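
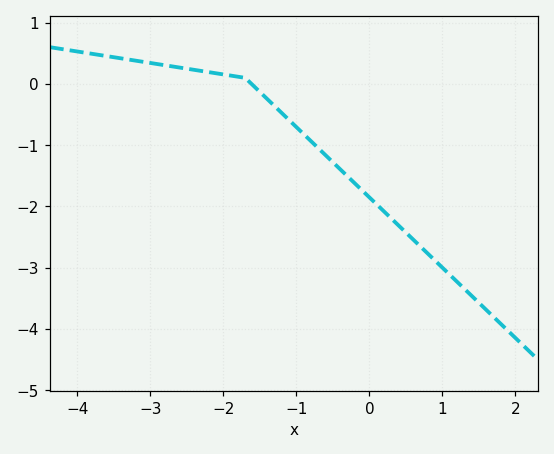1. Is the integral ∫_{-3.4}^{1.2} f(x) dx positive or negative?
negative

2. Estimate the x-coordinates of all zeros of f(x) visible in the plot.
-1.6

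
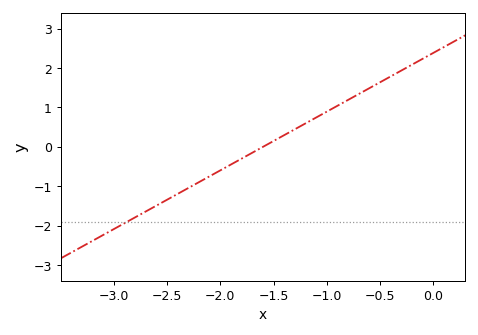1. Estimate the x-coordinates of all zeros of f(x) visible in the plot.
-1.6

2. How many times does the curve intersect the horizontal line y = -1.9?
1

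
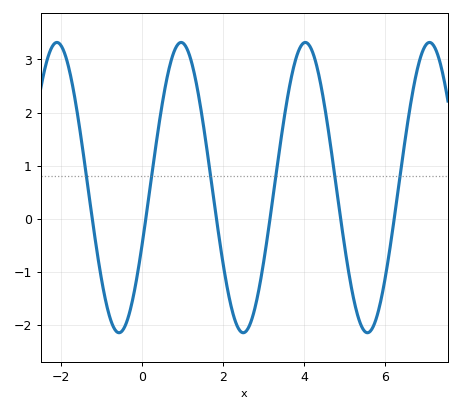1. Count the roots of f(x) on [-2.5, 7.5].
6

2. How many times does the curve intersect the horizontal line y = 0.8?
6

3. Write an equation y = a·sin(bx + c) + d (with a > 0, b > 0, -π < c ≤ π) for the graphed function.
y = 2.73sin(2.05x - 0.4) + 0.59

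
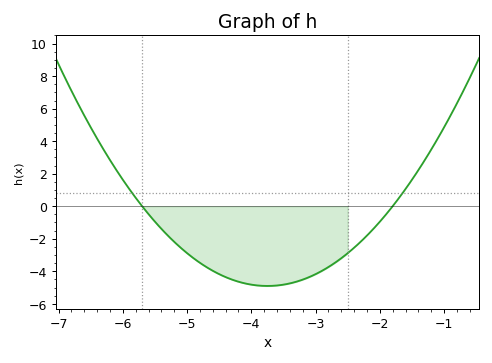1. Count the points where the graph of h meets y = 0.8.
2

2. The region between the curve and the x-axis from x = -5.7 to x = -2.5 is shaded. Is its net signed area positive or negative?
negative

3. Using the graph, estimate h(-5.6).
-0.4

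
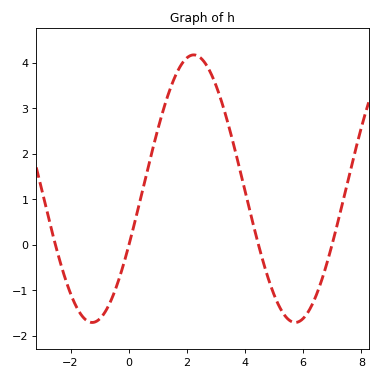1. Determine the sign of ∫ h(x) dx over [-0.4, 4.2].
positive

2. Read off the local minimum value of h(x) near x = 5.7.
-1.7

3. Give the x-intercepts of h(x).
-2.6, 0, 4.4, 7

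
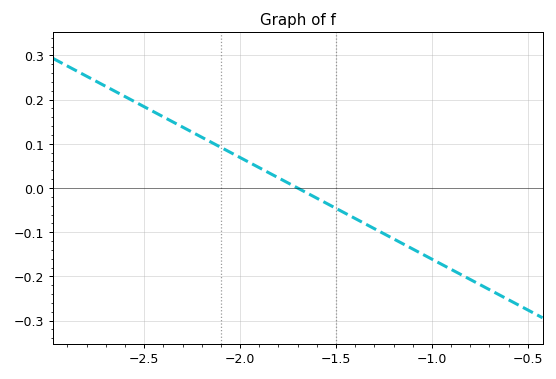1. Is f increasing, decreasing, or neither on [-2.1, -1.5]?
decreasing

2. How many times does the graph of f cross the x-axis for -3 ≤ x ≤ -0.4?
1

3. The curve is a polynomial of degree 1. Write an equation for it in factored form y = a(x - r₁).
y = -0.23(x + 1.7)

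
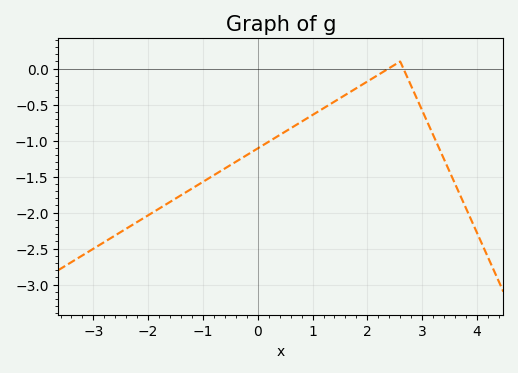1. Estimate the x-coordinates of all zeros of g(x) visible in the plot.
2.4, 2.6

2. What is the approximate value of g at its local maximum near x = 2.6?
0.1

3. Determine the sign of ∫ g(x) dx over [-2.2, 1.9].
negative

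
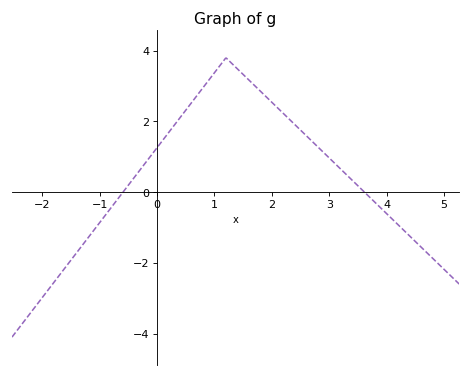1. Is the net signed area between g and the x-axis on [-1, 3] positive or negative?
positive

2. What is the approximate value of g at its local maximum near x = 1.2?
3.8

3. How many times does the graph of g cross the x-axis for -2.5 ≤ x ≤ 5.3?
2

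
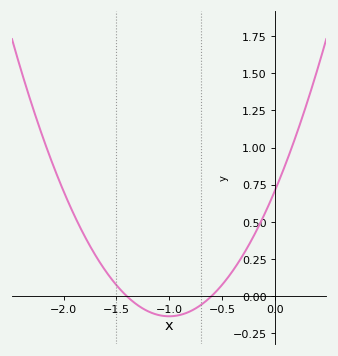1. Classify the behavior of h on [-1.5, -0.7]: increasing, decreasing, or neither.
neither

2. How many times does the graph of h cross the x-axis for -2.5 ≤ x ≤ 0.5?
2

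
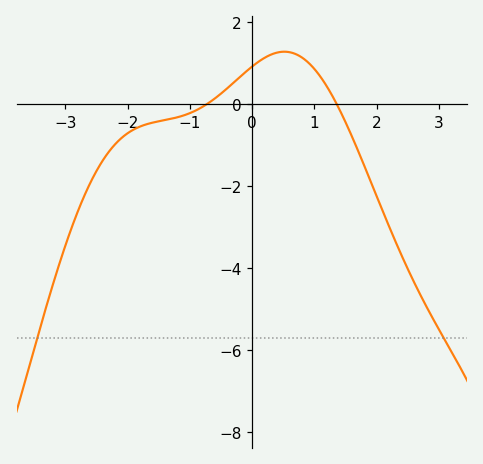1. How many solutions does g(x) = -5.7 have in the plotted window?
2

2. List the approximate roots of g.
-0.733, 1.36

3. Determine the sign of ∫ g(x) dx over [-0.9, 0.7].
positive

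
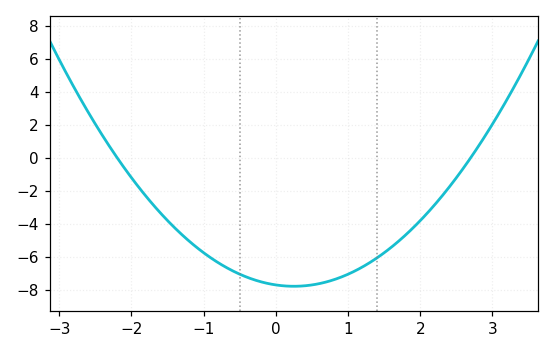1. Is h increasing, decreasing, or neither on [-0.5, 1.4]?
neither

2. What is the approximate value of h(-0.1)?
-7.64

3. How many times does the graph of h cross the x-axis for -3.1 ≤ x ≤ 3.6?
2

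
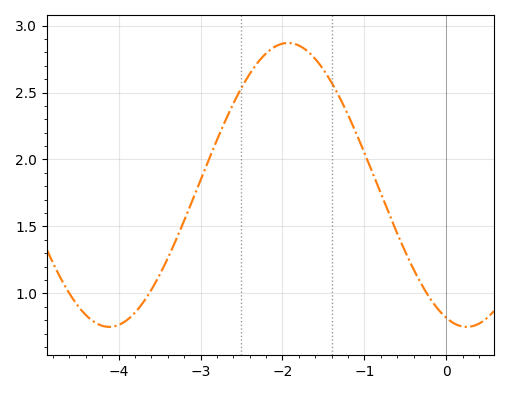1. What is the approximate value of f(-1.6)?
2.75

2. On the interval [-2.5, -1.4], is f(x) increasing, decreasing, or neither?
neither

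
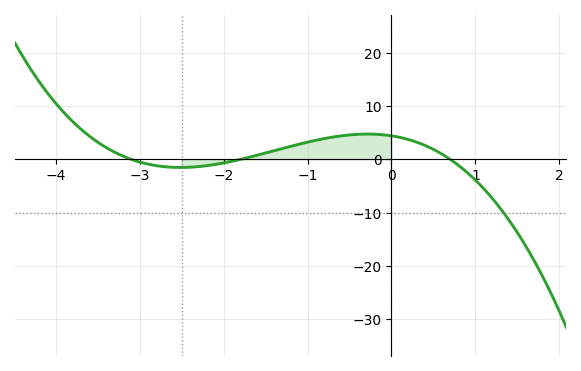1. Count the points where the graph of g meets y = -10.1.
1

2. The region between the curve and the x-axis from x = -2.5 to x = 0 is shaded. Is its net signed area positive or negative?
positive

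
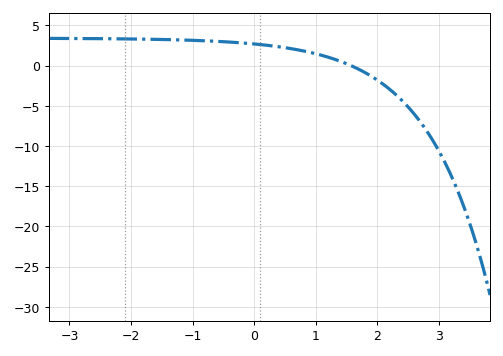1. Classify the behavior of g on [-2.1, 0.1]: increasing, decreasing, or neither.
decreasing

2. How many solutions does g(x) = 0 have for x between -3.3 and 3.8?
1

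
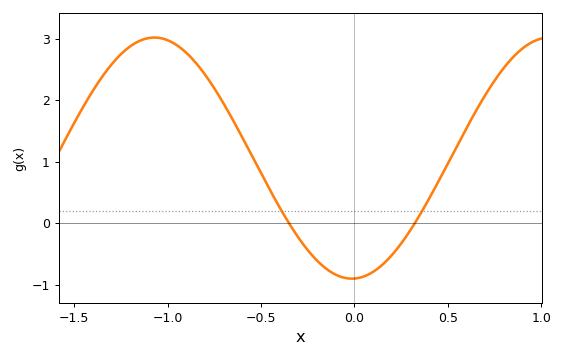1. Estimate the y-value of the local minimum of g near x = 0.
-0.9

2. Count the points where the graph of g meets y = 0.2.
2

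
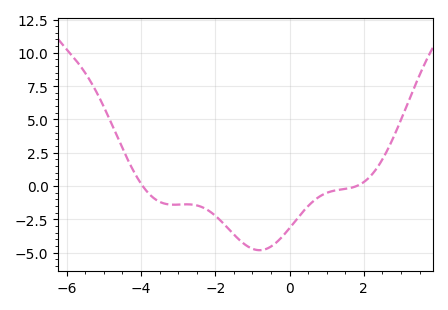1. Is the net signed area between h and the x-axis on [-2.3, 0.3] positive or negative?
negative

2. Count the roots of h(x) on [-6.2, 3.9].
2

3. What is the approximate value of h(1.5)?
-0.2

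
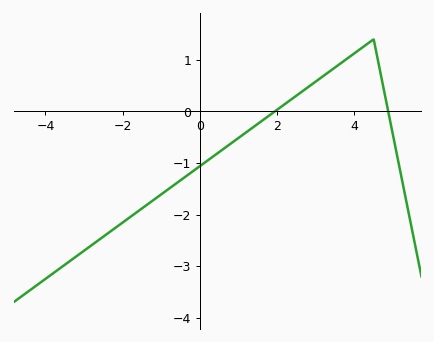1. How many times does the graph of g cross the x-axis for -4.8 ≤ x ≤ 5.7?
2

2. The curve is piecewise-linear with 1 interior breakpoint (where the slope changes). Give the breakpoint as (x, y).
(4.5, 1.4)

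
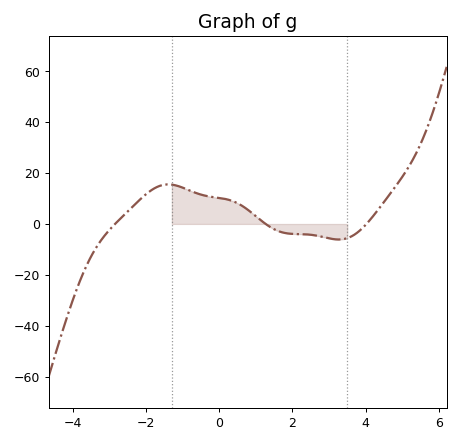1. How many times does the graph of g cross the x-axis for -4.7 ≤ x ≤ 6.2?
3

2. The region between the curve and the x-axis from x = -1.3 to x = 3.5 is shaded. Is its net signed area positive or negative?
positive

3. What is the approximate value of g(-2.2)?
10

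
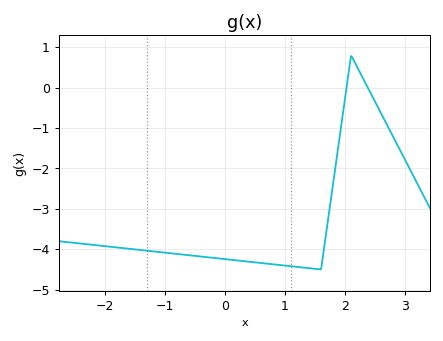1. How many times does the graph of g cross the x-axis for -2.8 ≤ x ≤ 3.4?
2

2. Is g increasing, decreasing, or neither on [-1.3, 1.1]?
decreasing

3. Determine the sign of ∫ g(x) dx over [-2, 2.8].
negative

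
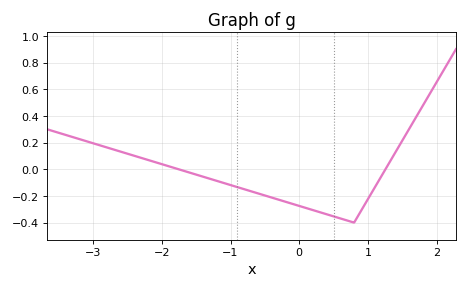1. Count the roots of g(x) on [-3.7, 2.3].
2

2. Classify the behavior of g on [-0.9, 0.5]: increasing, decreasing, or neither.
decreasing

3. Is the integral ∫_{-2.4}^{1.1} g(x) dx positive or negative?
negative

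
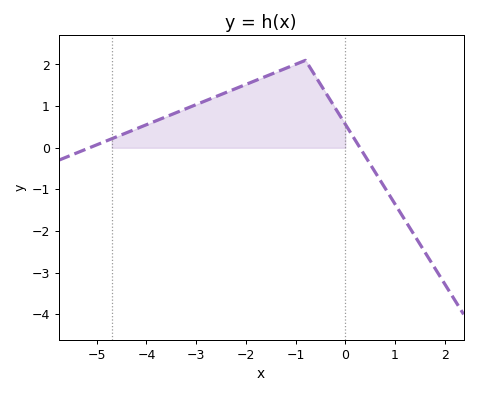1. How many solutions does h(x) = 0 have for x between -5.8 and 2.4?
2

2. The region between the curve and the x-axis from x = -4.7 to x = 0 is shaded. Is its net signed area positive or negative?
positive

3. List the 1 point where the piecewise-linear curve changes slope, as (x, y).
(-0.8, 2.1)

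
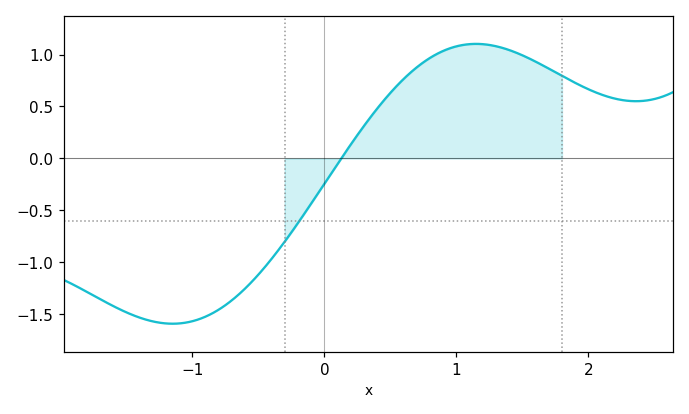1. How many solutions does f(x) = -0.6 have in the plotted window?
1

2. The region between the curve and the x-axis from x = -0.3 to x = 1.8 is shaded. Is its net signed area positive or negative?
positive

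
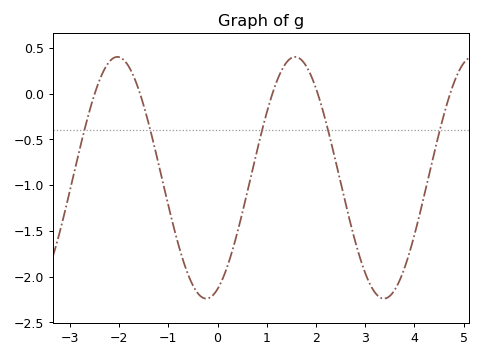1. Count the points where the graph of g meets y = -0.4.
5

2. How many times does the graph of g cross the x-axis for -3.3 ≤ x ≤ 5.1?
5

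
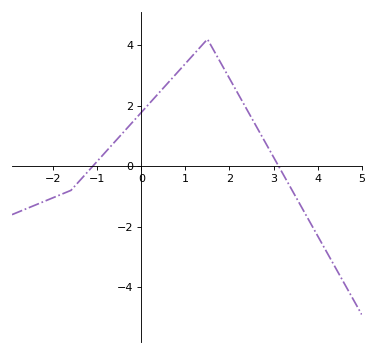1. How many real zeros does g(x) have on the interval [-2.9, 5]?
2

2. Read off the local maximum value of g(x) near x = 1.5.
4.2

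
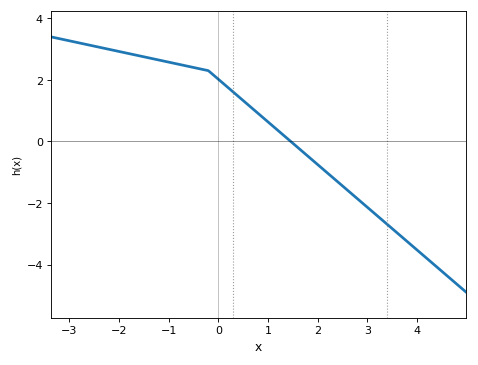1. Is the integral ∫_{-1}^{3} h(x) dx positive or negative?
positive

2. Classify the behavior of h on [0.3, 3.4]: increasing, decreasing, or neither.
decreasing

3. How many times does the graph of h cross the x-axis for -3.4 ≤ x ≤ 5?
1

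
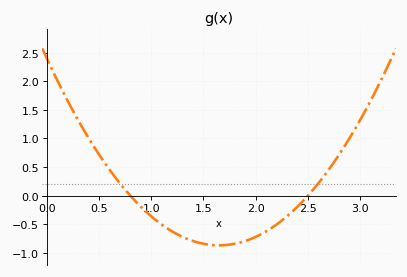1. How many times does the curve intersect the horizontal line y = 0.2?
2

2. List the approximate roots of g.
0.8, 2.5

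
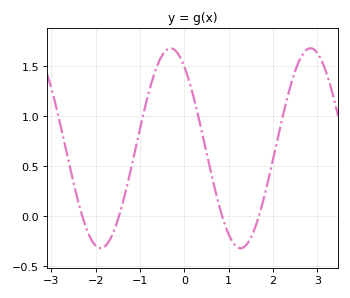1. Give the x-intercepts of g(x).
-2.3, -1.48, 0.854, 1.68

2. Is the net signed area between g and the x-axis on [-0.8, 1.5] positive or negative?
positive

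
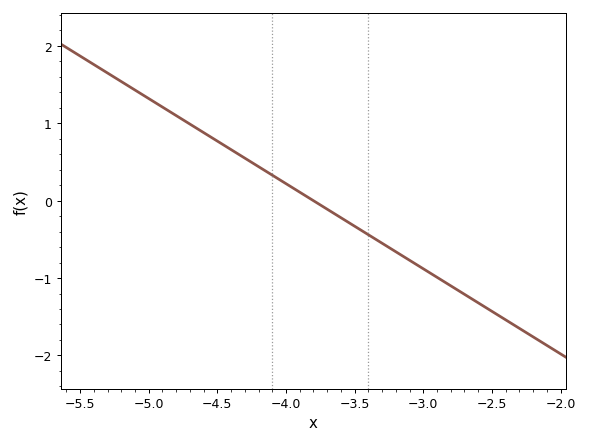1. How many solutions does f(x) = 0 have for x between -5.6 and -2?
1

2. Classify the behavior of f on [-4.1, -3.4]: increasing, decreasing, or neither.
decreasing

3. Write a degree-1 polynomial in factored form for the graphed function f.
y = -1.1(x + 3.8)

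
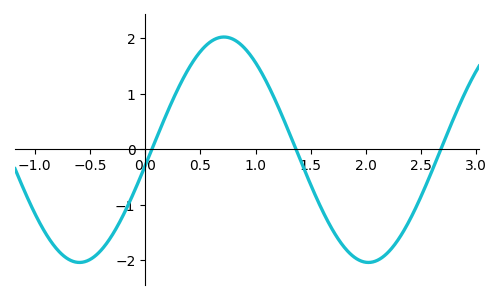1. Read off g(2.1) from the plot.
-2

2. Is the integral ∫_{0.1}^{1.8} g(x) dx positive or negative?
positive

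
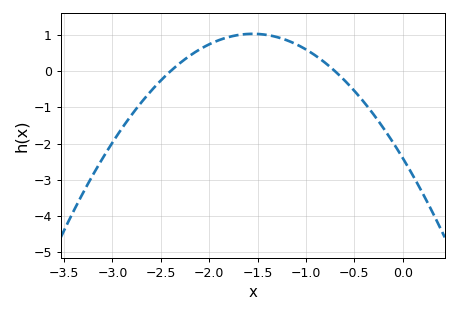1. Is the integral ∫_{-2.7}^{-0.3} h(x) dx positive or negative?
positive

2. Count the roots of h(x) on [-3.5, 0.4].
2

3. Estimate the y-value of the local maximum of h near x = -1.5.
1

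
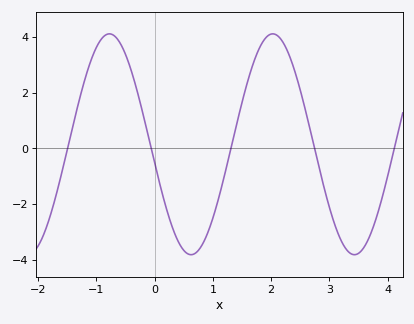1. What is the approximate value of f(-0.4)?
2.78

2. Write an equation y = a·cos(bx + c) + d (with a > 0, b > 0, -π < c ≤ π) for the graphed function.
y = 3.96cos(2.24x + 1.74) + 0.15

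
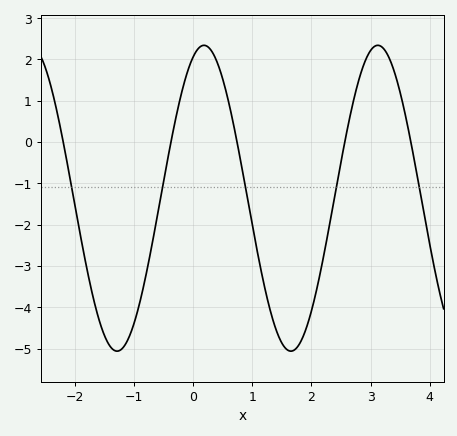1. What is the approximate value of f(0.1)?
2.3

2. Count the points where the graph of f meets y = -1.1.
5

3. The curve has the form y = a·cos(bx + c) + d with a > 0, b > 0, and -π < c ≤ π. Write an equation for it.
y = 3.7cos(2.1x - 0.4) - 1.36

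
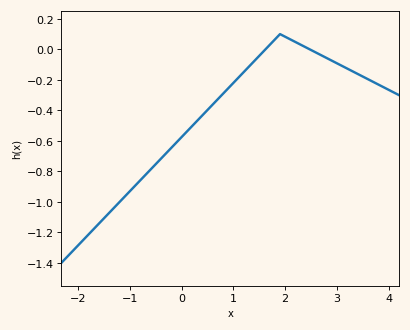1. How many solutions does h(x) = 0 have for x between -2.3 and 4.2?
2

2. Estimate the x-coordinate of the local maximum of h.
1.9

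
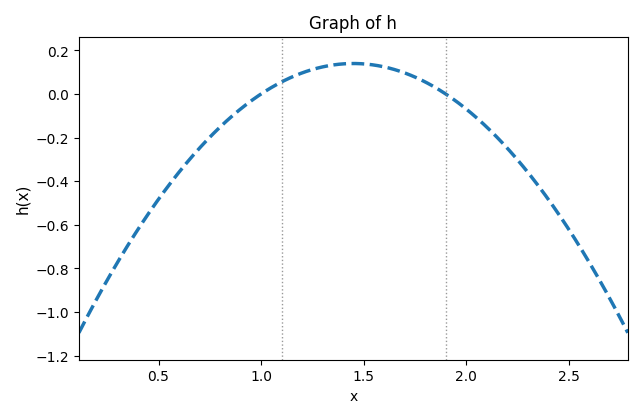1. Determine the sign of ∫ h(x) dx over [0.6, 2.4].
negative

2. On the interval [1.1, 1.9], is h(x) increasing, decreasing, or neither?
neither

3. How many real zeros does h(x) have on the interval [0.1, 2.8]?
2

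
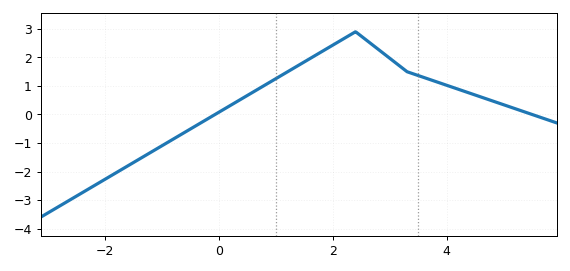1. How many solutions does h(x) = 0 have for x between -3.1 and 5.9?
2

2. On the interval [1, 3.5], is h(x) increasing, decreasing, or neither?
neither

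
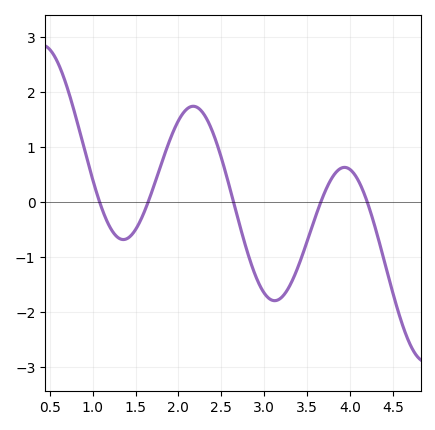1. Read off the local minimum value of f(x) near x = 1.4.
-0.7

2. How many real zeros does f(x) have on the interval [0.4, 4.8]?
5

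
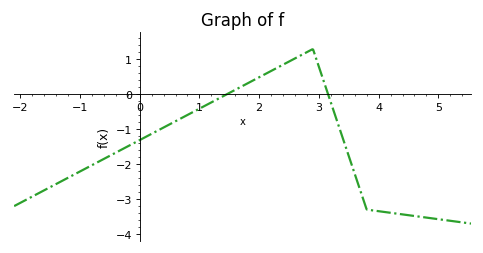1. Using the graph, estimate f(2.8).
1.2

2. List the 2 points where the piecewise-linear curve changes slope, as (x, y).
(2.9, 1.3); (3.8, -3.3)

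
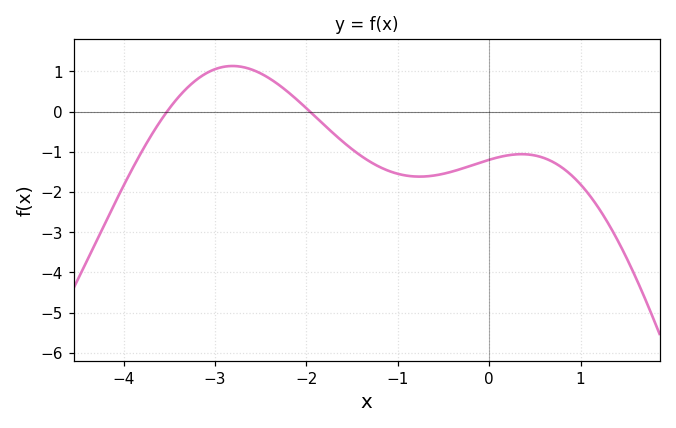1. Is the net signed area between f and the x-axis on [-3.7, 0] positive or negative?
negative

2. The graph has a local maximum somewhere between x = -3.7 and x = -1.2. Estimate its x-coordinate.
-2.81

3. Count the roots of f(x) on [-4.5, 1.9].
2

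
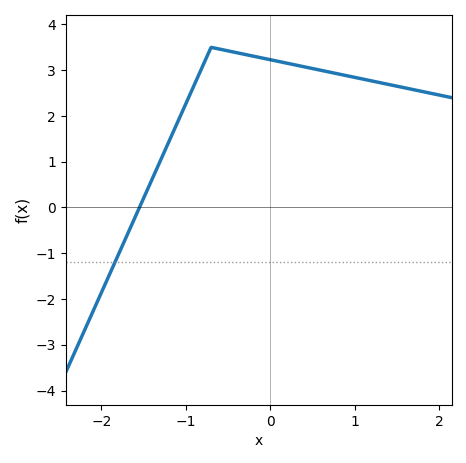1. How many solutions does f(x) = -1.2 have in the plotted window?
1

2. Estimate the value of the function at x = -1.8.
-1.04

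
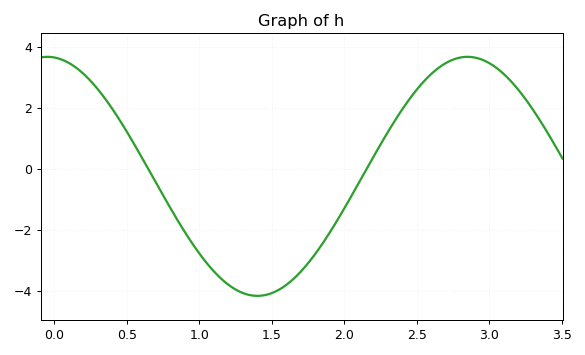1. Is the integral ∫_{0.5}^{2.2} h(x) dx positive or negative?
negative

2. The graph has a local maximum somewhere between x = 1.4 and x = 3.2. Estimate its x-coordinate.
2.85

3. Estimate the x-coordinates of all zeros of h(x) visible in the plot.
0.65, 2.15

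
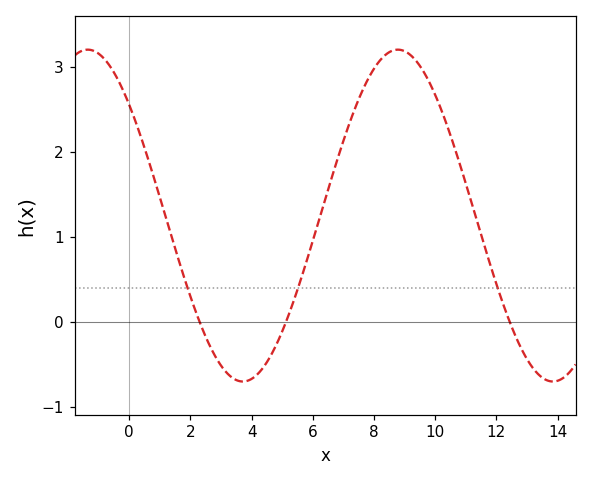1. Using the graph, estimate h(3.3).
-0.636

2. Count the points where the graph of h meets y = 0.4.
3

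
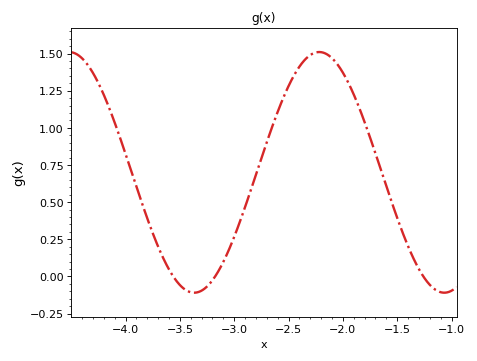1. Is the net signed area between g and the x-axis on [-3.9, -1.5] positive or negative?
positive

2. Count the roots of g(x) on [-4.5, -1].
3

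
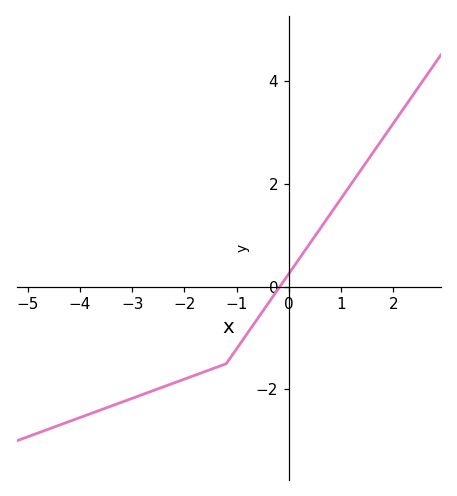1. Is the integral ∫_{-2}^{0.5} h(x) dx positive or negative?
negative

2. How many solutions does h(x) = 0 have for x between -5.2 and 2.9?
1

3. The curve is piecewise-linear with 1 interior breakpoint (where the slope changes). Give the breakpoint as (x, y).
(-1.2, -1.5)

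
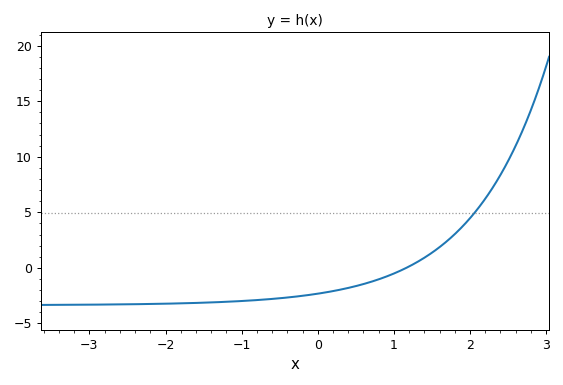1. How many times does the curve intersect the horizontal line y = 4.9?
1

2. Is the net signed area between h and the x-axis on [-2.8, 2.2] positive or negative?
negative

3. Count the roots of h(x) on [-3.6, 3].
1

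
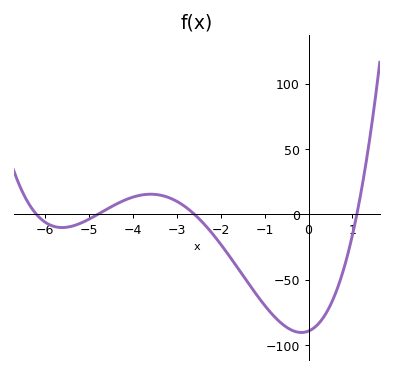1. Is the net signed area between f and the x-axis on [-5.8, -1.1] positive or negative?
negative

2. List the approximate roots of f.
-6.2, -4.8, -2.6, 1.1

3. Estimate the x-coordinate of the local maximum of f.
-3.6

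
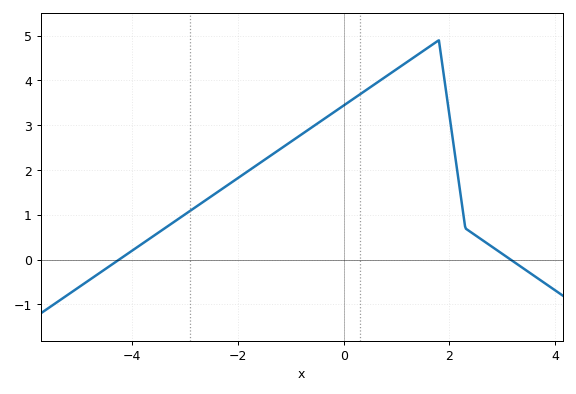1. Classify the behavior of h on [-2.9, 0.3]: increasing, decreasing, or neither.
increasing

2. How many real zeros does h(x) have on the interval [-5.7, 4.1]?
2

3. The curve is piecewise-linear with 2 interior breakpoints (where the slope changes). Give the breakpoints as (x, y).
(1.8, 4.9); (2.3, 0.7)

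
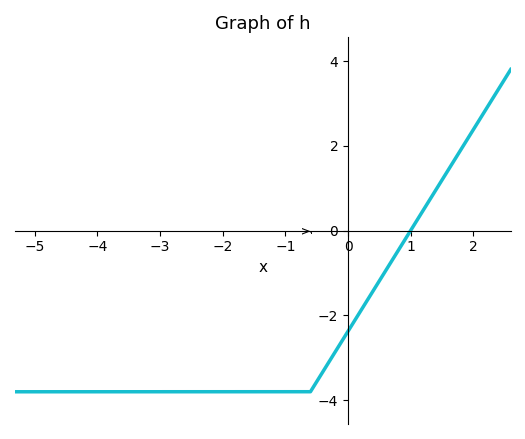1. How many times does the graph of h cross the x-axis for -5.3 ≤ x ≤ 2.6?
1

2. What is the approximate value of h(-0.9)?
-3.8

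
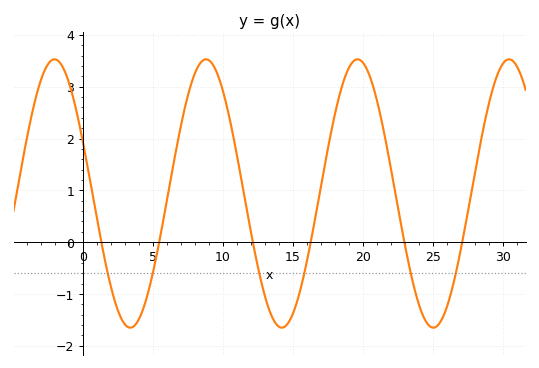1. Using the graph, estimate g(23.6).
-0.8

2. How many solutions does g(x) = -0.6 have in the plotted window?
6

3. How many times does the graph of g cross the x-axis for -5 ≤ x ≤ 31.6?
6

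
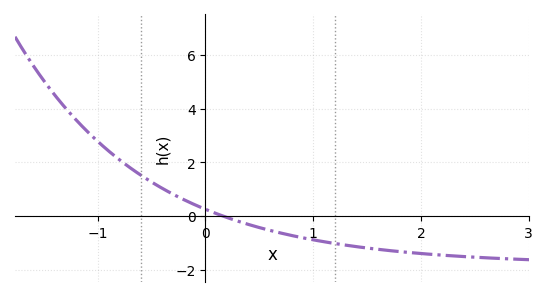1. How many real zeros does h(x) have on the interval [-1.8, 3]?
1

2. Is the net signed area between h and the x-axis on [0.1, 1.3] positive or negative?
negative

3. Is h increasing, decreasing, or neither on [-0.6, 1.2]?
decreasing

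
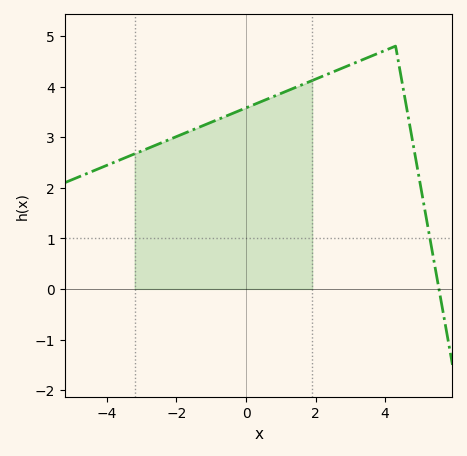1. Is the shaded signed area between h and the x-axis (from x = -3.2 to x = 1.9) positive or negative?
positive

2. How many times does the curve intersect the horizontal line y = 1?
1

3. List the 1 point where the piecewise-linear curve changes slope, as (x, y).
(4.3, 4.8)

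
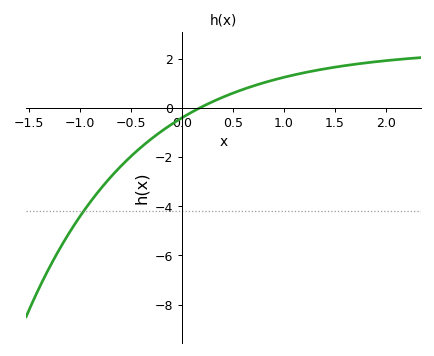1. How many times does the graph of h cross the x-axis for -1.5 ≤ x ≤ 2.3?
1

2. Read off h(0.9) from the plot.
1.2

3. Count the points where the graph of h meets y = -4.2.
1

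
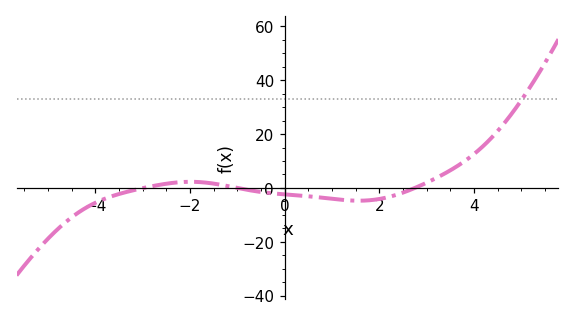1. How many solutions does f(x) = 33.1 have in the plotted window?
1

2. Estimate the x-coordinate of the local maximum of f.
-2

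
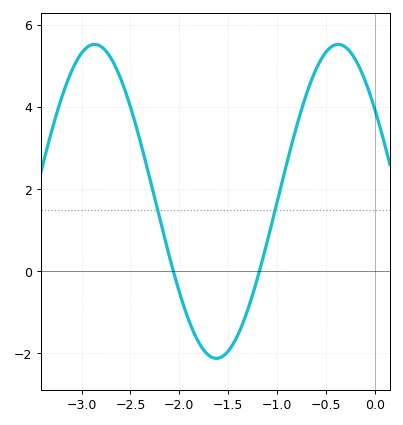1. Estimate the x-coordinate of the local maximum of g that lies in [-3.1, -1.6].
-2.87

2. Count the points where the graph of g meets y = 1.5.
2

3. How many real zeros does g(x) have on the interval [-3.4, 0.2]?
2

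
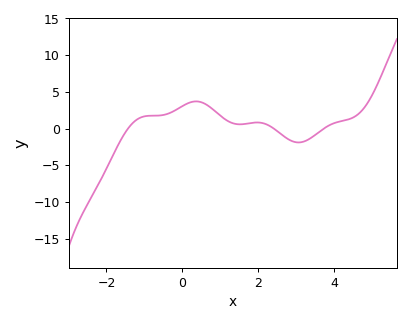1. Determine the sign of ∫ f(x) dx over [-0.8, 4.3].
positive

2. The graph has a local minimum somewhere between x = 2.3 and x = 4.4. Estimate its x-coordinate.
3.06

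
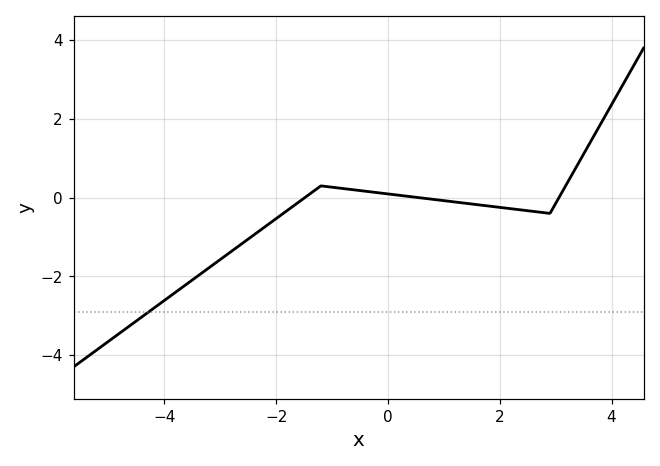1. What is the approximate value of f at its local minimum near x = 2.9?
-0.4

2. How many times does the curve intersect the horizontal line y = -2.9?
1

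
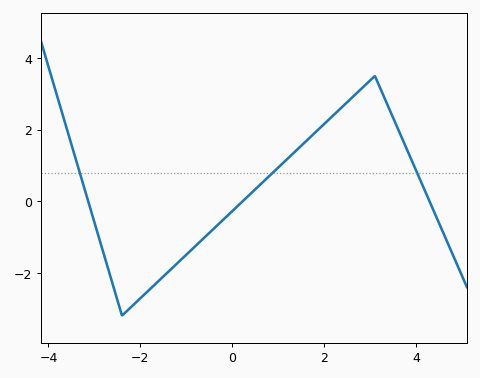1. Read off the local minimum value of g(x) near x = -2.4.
-3.2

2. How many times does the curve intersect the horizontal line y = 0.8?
3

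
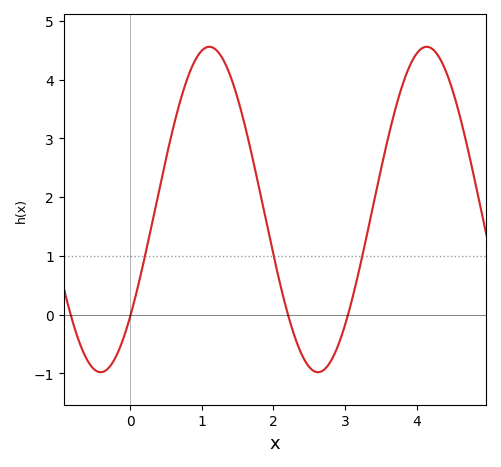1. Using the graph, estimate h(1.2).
4.51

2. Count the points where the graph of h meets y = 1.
3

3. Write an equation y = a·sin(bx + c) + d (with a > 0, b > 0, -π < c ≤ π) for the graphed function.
y = 2.77sin(2.07x - 0.72) + 1.79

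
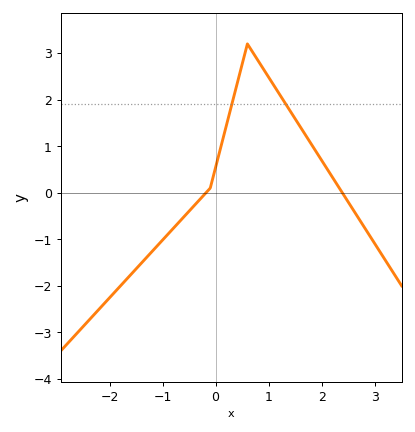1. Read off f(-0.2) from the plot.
0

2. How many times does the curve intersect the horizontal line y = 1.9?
2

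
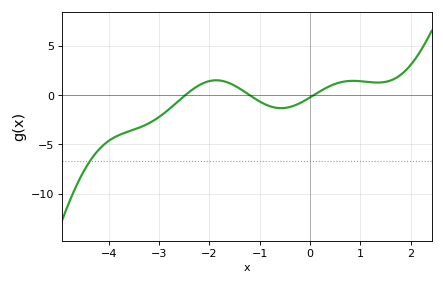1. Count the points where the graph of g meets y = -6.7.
1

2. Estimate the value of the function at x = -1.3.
0.5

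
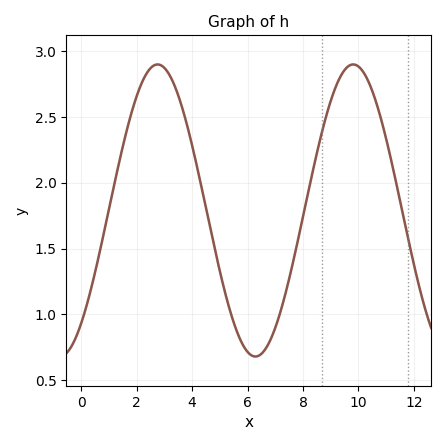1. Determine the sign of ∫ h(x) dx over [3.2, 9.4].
positive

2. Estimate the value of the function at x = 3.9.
2.37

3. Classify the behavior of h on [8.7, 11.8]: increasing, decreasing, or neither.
neither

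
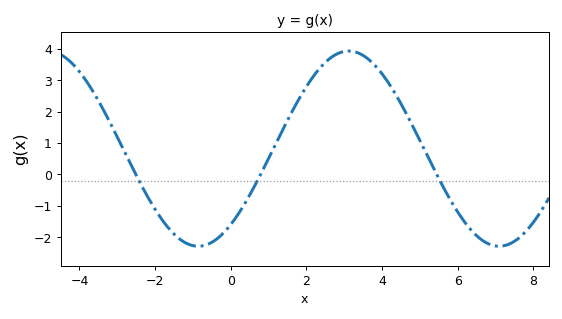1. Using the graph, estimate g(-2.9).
0.943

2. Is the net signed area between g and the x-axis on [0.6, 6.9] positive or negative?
positive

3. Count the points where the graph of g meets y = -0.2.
3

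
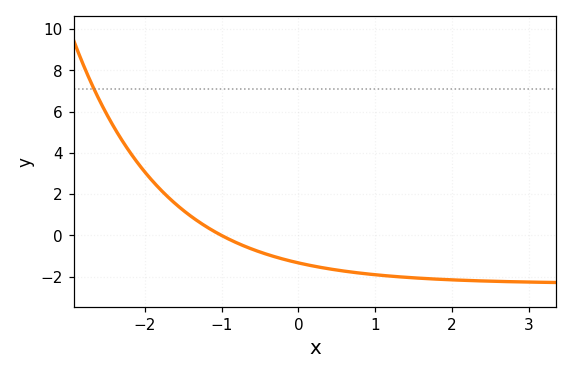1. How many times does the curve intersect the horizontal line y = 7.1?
1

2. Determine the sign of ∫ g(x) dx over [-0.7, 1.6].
negative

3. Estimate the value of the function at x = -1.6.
1.53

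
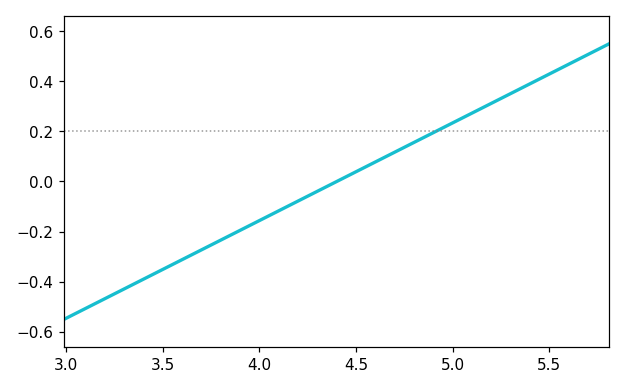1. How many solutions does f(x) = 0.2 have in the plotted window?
1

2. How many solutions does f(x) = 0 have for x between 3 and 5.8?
1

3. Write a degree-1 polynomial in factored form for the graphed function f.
y = 0.39(x - 4.4)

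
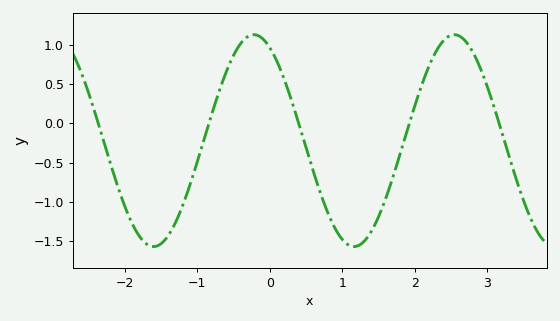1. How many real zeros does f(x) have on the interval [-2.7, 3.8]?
5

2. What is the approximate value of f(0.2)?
0.55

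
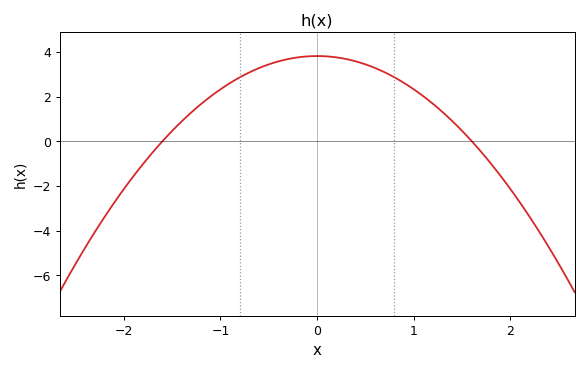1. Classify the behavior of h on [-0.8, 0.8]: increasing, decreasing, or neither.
neither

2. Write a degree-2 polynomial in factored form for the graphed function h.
y = -1.49(x + 1.6)(x - 1.6)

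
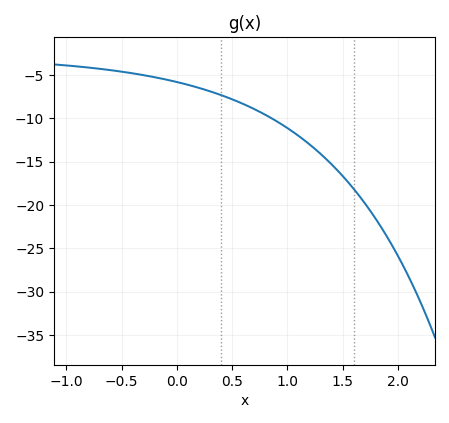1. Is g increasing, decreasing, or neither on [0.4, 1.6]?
decreasing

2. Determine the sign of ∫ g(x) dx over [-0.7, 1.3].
negative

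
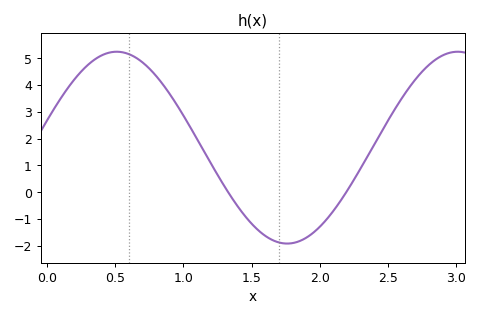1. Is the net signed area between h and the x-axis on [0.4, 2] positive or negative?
positive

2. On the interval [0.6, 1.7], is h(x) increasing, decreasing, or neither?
decreasing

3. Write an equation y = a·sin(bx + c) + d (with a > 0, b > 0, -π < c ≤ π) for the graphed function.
y = 3.58sin(2.51x + 0.29) + 1.66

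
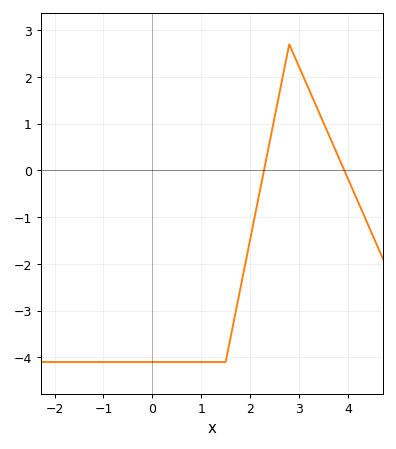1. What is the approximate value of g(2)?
-1.5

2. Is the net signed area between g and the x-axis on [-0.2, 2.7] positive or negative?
negative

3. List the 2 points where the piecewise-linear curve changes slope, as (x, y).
(1.5, -4.1); (2.8, 2.7)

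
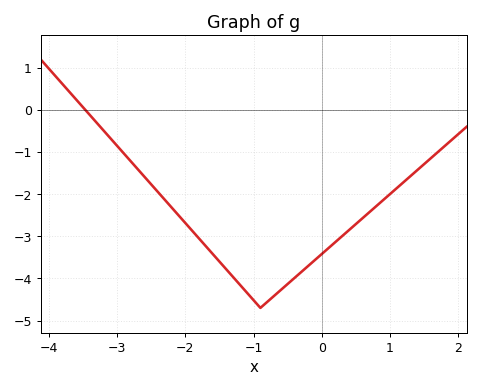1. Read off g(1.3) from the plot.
-1.57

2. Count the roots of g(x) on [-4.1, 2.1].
1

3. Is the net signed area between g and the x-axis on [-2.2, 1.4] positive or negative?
negative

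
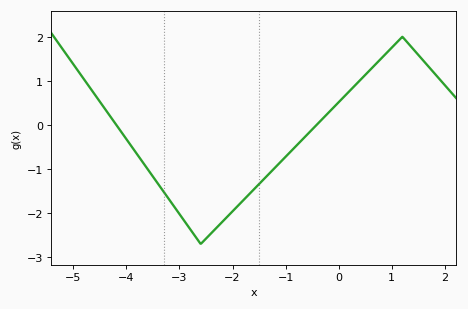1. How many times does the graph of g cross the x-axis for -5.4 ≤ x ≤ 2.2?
2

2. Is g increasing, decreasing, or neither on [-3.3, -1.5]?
neither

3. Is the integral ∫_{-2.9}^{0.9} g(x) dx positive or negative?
negative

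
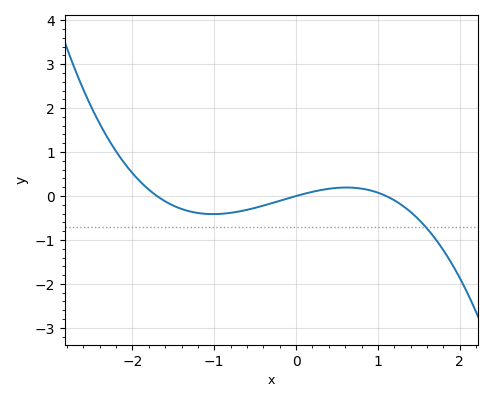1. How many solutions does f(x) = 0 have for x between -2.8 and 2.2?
3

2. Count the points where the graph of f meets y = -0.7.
1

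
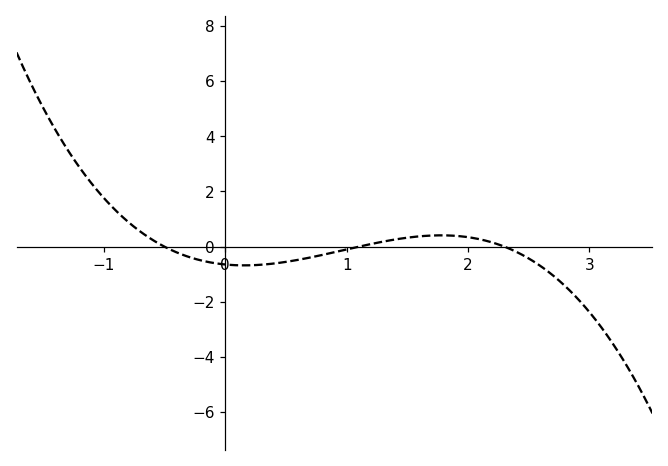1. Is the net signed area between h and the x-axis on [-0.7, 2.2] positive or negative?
negative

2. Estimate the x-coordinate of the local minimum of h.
0.2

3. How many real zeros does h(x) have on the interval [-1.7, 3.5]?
3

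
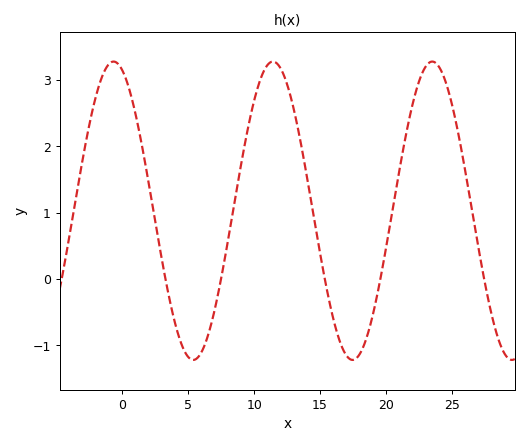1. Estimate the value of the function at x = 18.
-1.13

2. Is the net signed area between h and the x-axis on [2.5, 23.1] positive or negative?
positive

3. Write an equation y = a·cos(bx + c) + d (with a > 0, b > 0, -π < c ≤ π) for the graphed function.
y = 2.25cos(0.52x + 0.342) + 1.03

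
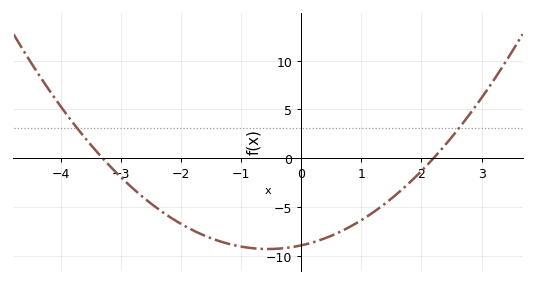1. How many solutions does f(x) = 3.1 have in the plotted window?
2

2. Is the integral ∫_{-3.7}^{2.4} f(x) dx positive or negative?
negative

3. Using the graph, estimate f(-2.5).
-4.5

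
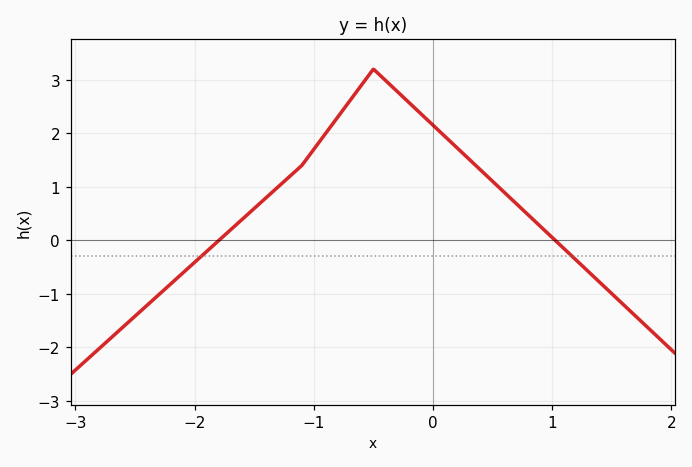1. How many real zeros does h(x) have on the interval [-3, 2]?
2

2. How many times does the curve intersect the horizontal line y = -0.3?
2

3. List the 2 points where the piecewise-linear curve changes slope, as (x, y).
(-1.1, 1.4); (-0.5, 3.2)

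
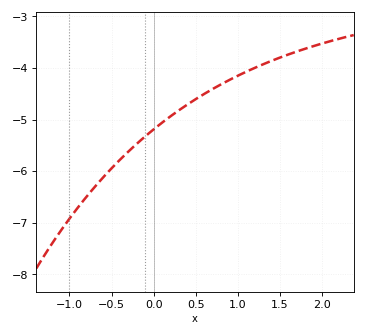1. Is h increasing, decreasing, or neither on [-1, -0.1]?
increasing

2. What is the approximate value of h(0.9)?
-4.2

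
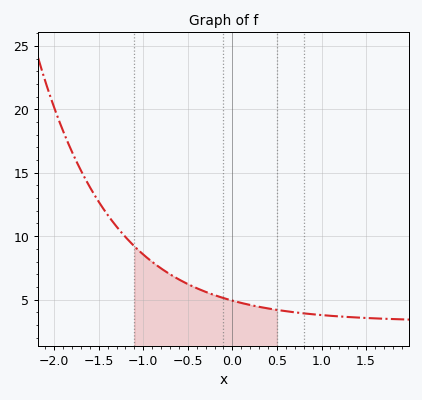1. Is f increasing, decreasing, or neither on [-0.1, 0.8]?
decreasing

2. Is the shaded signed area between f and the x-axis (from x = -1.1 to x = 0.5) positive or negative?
positive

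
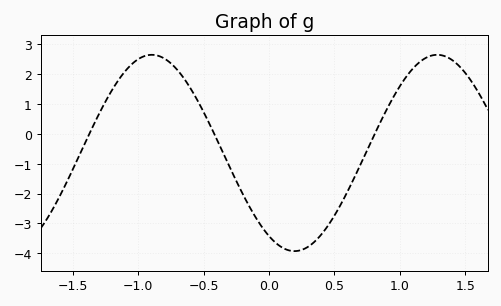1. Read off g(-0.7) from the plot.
2.1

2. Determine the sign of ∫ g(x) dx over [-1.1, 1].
negative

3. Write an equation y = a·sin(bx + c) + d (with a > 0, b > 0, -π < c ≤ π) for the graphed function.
y = 3.29sin(2.9x - 2.1) - 0.64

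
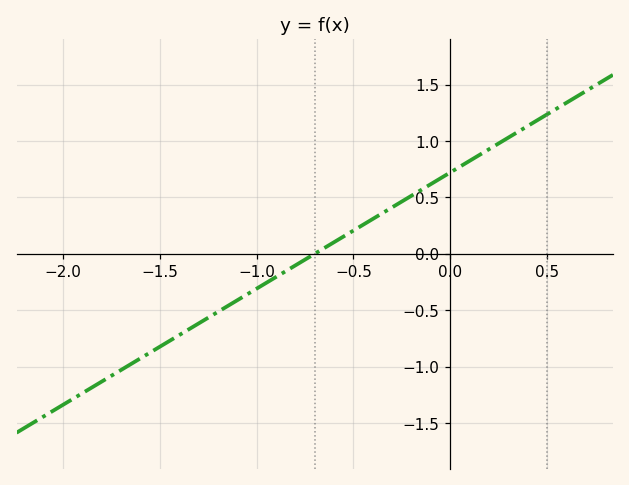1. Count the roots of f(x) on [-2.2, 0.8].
1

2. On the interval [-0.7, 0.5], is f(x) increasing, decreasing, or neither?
increasing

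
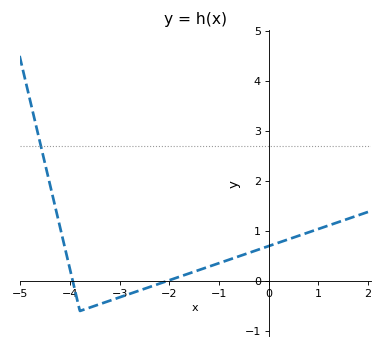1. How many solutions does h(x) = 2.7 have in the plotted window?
1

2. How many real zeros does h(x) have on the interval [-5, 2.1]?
2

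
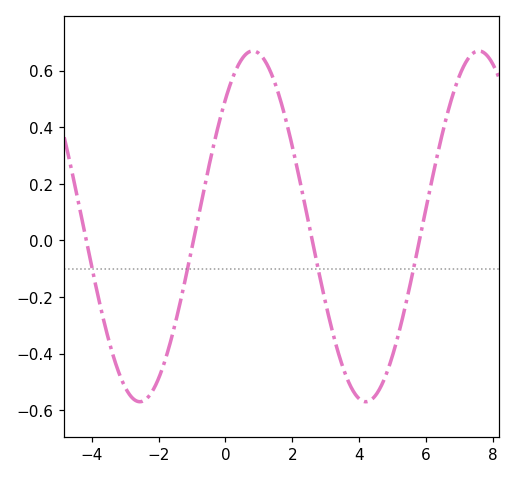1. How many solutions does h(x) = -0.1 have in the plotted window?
4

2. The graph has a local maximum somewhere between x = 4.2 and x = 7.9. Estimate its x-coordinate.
7.58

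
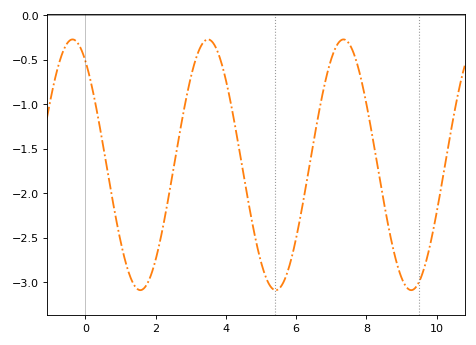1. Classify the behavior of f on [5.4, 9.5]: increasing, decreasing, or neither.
neither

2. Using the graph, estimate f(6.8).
-0.8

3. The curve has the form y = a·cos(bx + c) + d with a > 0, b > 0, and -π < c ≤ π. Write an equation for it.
y = 1.41cos(1.6x + 0.59) - 1.68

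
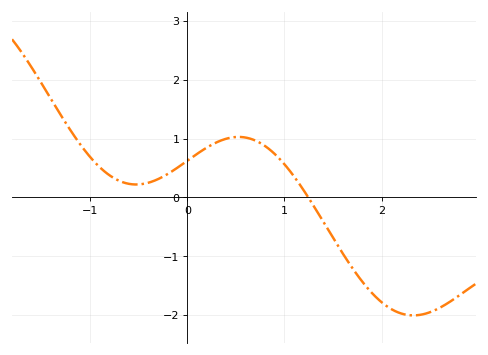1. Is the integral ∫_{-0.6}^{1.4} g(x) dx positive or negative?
positive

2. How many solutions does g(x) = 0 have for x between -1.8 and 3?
1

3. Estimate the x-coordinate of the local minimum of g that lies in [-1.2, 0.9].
-0.5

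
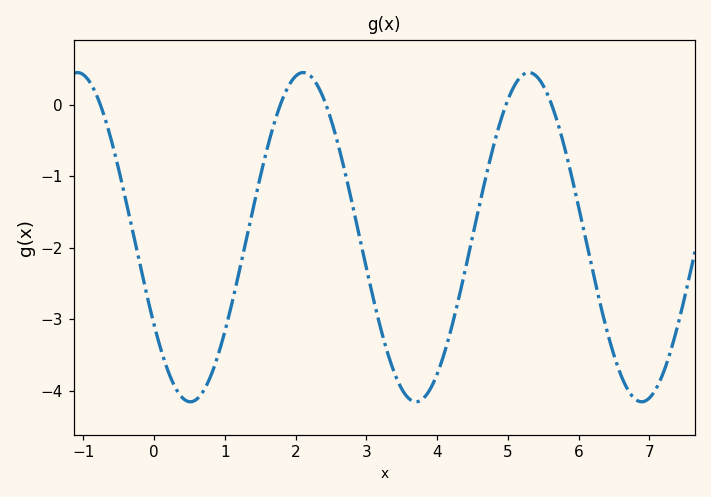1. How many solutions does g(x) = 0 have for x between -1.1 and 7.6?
5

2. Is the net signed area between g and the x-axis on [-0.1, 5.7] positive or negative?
negative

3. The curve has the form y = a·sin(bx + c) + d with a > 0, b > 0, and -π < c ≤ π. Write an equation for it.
y = 2.3sin(1.97x - 2.58) - 1.85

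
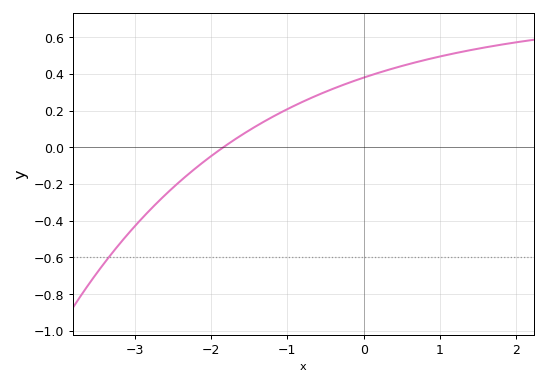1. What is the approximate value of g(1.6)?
0.54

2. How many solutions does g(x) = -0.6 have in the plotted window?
1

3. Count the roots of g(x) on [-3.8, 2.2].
1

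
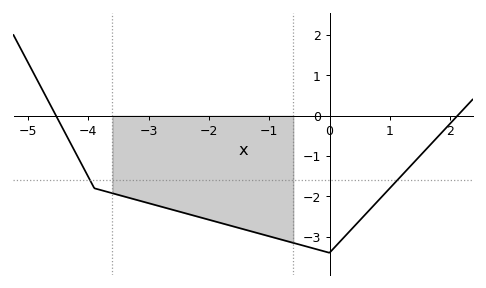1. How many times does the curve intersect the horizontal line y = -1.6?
2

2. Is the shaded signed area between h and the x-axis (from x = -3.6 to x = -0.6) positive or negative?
negative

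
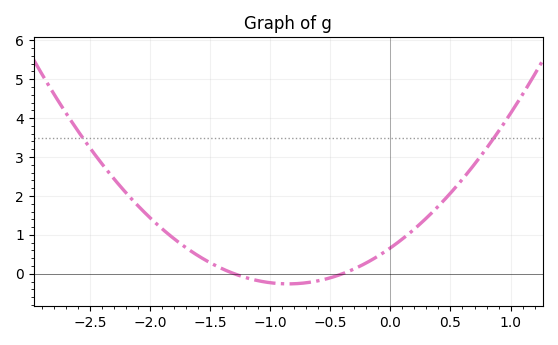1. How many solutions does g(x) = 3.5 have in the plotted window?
2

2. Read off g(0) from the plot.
0.666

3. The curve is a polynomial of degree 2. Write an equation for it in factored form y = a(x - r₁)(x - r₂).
y = 1.28(x + 1.3)(x + 0.4)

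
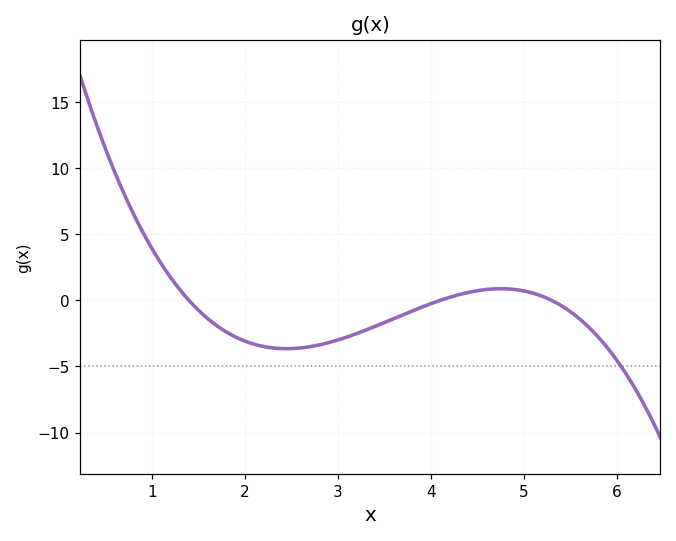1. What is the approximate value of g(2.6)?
-3.6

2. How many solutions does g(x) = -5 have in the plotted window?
1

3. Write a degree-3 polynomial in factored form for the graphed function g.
y = -0.74(x - 1.4)(x - 4.1)(x - 5.3)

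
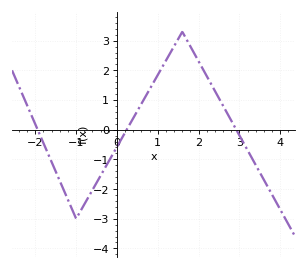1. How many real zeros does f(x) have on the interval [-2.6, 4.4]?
3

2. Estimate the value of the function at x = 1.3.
2.6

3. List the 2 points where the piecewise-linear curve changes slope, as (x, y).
(-1, -3); (1.6, 3.3)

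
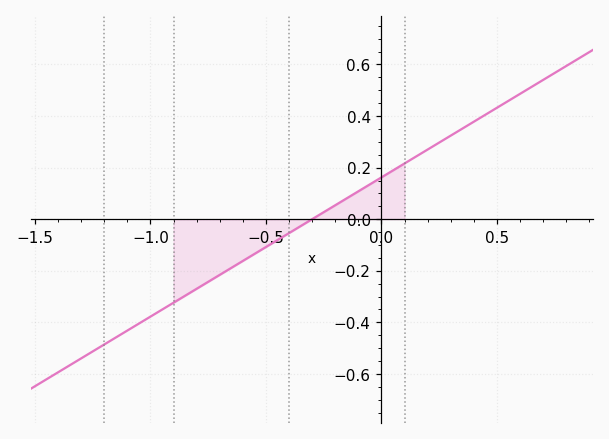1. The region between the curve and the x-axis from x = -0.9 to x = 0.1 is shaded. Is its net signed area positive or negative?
negative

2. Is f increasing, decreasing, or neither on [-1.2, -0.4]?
increasing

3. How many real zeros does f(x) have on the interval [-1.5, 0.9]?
1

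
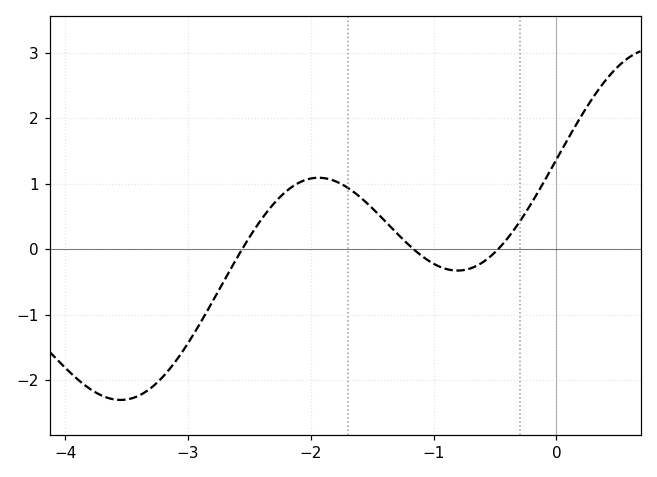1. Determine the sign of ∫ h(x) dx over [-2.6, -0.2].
positive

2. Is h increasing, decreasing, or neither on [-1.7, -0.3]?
neither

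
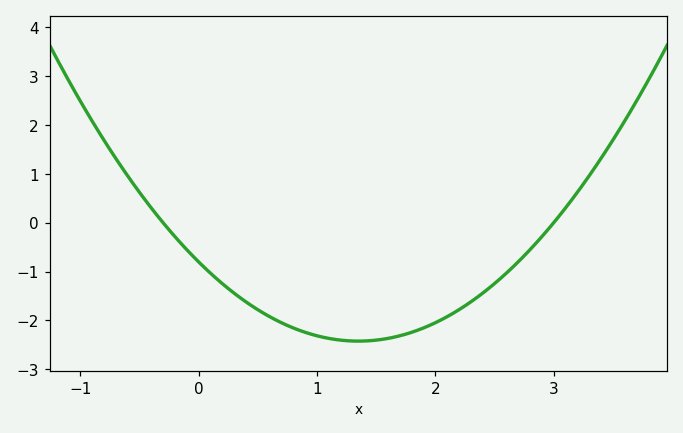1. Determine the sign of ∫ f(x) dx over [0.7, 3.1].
negative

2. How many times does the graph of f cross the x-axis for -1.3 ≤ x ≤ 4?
2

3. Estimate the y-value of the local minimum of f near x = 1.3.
-2.4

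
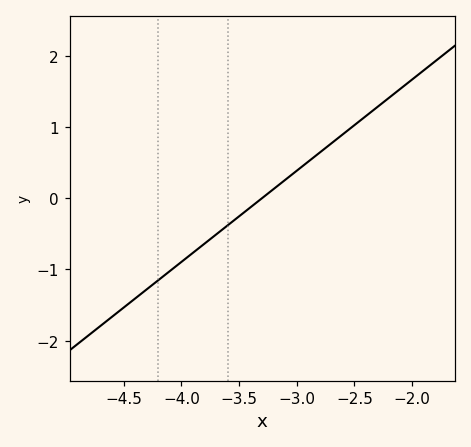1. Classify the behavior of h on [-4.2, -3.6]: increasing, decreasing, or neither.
increasing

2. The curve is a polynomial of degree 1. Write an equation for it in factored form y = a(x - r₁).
y = 1.28(x + 3.3)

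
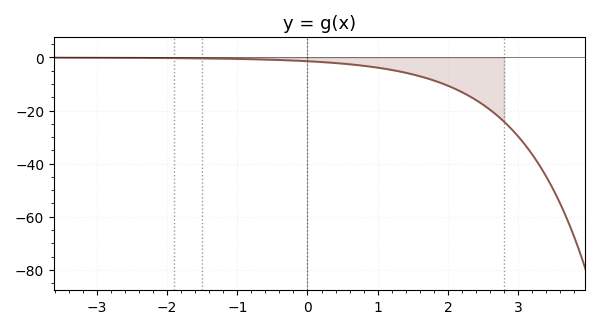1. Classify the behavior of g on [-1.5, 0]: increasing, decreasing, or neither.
decreasing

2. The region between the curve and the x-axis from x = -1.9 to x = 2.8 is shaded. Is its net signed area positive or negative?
negative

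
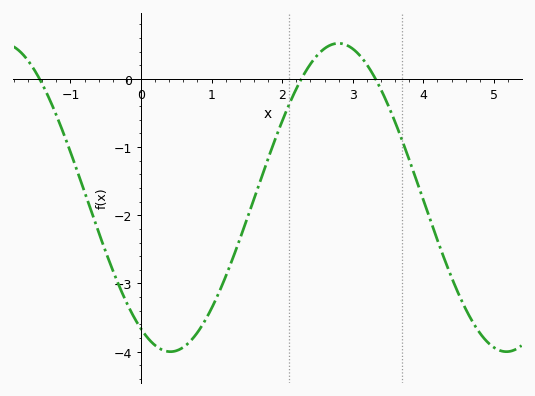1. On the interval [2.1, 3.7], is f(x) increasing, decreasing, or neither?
neither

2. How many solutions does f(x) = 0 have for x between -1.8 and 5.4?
3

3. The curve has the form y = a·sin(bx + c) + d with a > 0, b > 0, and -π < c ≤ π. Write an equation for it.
y = 2.26sin(1.32x - 2.12) - 1.74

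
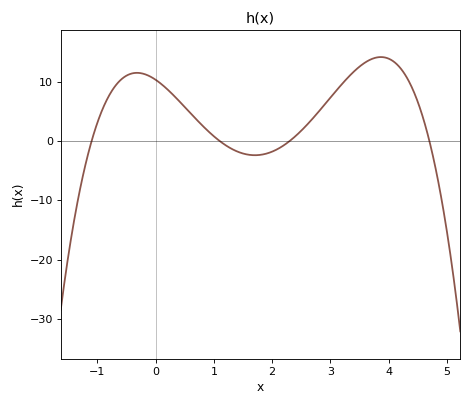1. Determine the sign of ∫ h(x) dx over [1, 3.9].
positive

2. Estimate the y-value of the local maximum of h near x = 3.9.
14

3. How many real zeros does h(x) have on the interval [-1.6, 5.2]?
4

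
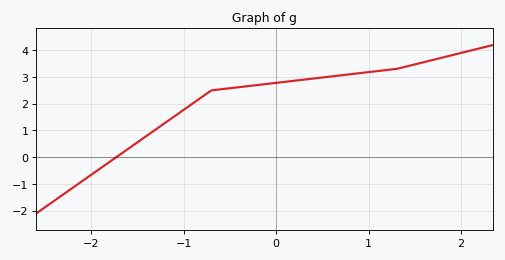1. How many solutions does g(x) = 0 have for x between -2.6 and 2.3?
1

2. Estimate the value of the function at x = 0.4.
2.94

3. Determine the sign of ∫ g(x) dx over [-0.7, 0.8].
positive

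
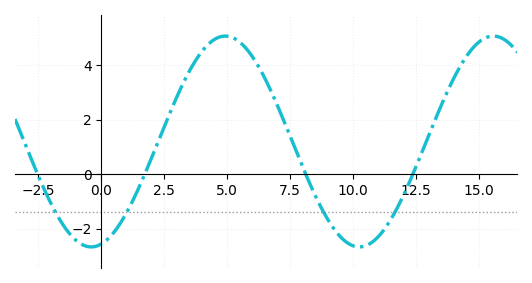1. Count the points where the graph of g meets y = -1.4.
4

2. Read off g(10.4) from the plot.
-2.6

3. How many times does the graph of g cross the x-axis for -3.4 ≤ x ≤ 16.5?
4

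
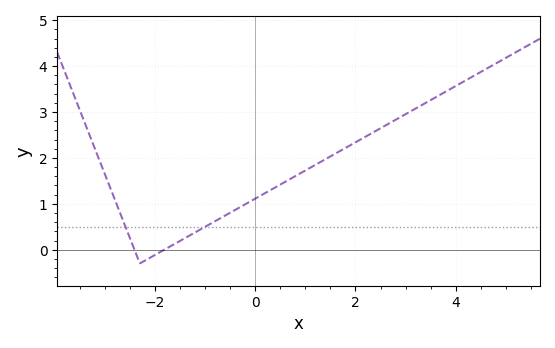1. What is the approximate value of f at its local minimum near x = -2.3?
-0.3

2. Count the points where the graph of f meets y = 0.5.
2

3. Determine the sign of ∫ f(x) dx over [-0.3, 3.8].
positive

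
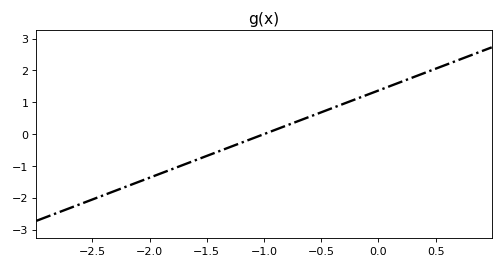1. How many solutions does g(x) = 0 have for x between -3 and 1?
1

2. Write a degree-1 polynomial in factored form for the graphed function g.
y = 1.37(x + 1)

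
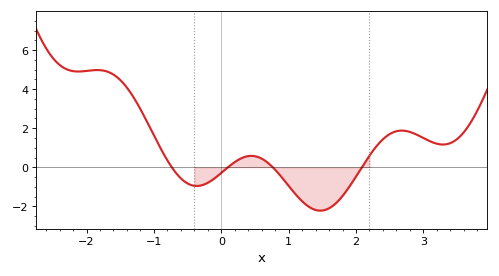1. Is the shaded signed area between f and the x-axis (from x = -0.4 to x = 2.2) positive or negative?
negative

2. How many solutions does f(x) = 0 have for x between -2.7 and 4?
4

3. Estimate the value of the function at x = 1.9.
-1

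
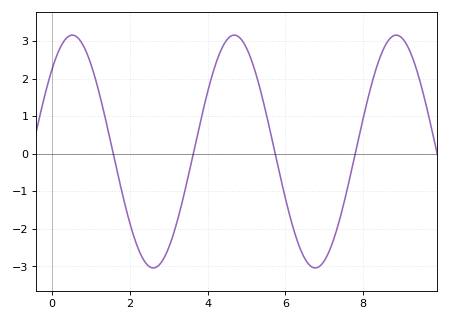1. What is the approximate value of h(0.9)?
2.7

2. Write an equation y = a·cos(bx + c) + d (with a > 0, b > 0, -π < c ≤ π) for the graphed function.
y = 3.1cos(1.5x - 0.79) + 0.06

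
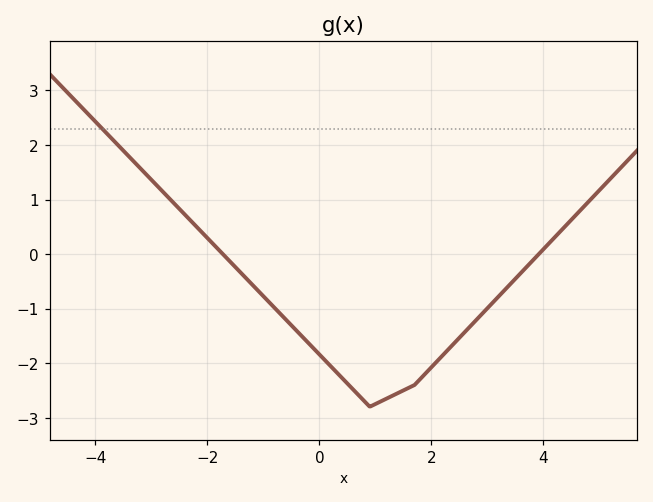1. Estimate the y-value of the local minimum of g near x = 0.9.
-2.8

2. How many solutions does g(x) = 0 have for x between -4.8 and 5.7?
2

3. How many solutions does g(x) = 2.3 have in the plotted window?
1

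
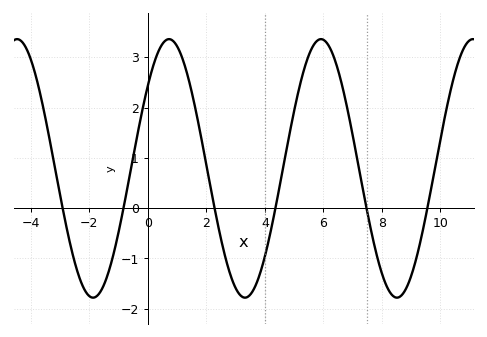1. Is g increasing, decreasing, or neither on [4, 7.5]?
neither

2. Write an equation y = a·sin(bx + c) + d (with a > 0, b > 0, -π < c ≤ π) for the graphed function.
y = 2.57sin(1.2x + 0.69) + 0.79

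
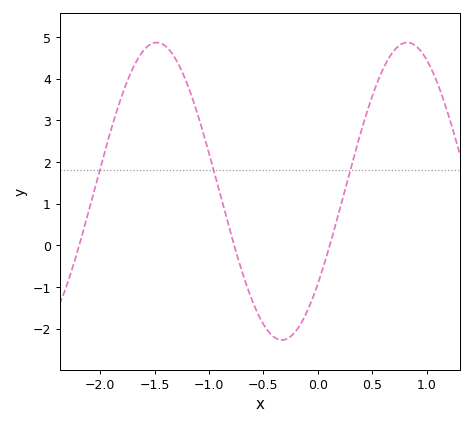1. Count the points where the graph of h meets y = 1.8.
3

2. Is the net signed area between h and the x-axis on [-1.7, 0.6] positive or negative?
positive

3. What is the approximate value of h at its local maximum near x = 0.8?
4.87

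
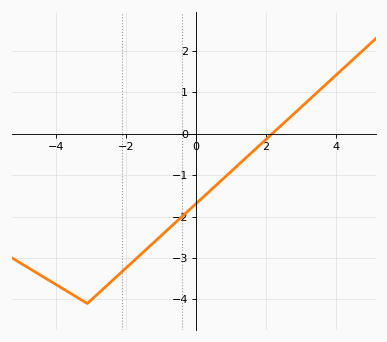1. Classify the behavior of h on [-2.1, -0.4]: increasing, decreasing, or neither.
increasing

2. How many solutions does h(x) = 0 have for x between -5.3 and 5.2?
1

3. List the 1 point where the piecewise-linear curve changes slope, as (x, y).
(-3.1, -4.1)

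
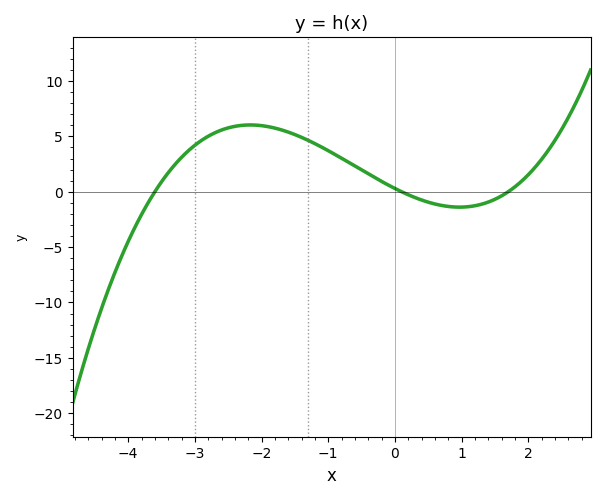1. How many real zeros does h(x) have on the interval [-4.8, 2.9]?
3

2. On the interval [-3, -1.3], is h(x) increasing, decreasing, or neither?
neither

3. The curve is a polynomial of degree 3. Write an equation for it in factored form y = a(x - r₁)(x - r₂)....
y = 0.48(x + 3.6)(x - 0.1)(x - 1.7)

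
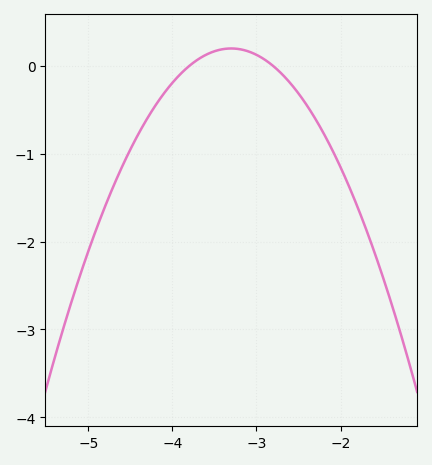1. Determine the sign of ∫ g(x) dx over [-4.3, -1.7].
negative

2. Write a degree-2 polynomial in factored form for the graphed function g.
y = -0.8(x + 3.8)(x + 2.8)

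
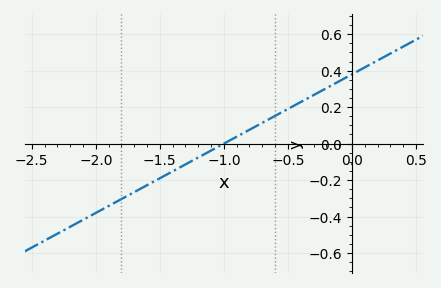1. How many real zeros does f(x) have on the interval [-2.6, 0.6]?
1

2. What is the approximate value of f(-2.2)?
-0.46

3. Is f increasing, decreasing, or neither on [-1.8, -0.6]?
increasing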